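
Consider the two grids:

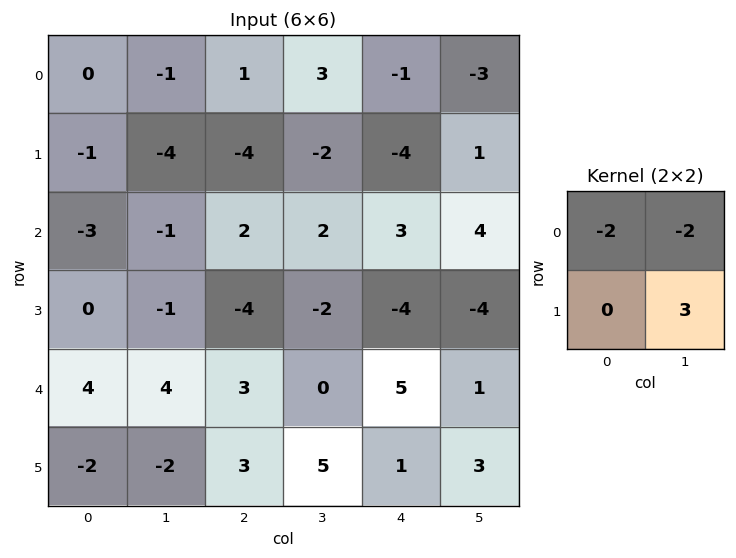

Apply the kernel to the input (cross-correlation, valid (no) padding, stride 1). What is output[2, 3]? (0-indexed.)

-22

The receptive field on the input at this output position is [2 3 / -2 -4]. Elementwise product with the kernel and sum: 2·-2 + 3·-2 + -4·3.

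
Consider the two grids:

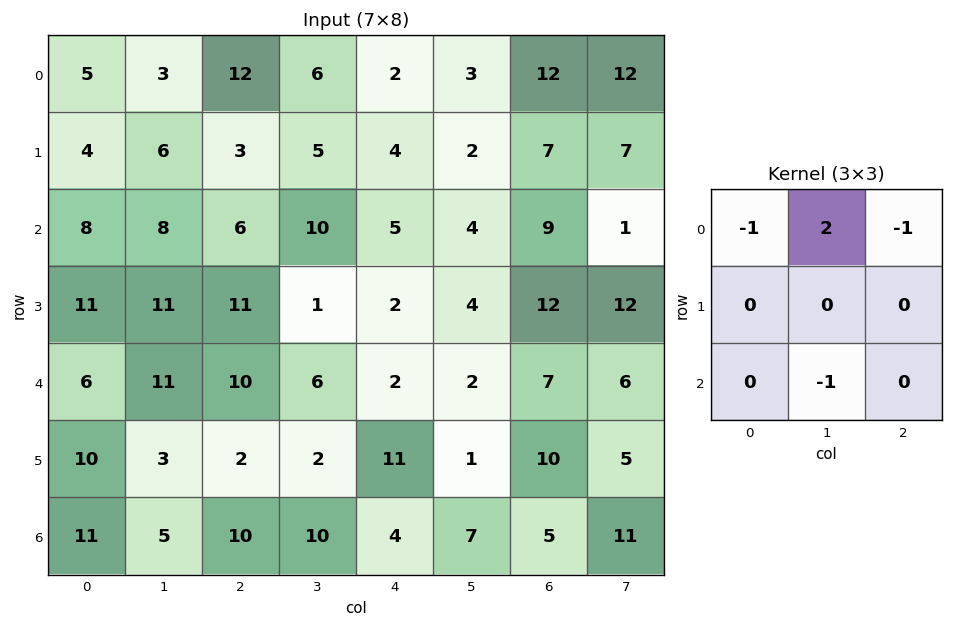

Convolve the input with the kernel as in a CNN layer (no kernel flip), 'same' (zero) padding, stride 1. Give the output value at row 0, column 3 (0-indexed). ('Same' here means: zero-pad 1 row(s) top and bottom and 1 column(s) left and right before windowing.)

-5

The receptive field on the zero-padded input at this output position is [0 0 0 / 12 6 2 / 3 5 4]. Elementwise product with the kernel and sum: 0·-1 + 0·2 + 0·-1 + 5·-1.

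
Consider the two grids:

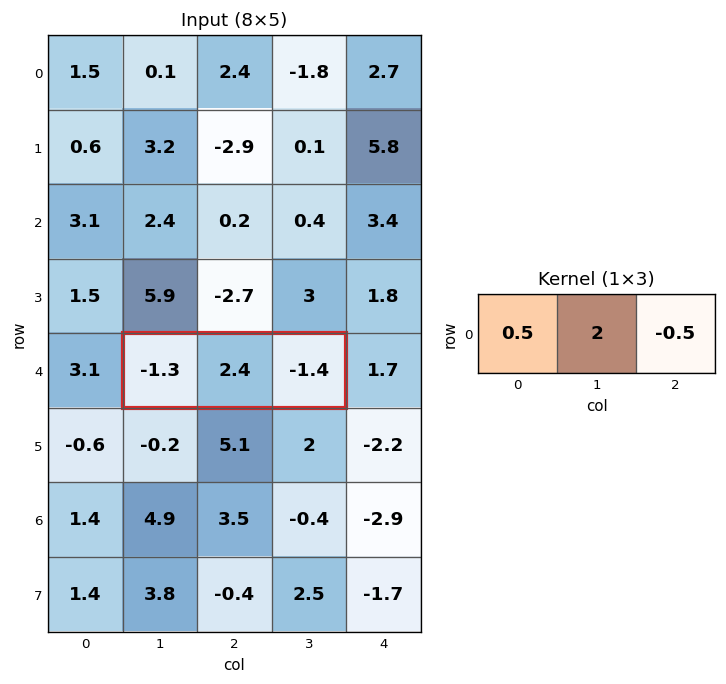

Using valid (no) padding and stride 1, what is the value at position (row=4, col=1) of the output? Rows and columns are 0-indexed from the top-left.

4.85

The receptive field on the input at this output position is [-1.3 2.4 -1.4]. Elementwise product with the kernel and sum: -1.3·0.5 + 2.4·2 + -1.4·-0.5.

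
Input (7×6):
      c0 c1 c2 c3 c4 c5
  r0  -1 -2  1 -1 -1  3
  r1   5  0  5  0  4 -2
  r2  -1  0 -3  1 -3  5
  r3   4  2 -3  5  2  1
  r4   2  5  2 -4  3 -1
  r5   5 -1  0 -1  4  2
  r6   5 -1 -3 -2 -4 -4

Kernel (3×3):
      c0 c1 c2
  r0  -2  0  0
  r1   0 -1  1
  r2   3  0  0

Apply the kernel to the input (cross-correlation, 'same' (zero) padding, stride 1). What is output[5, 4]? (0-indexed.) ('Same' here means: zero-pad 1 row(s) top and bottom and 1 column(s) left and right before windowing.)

0

The receptive field on the zero-padded input at this output position is [-4 3 -1 / -1 4 2 / -2 -4 -4]. Elementwise product with the kernel and sum: -4·-2 + 4·-1 + 2·1 + -2·3.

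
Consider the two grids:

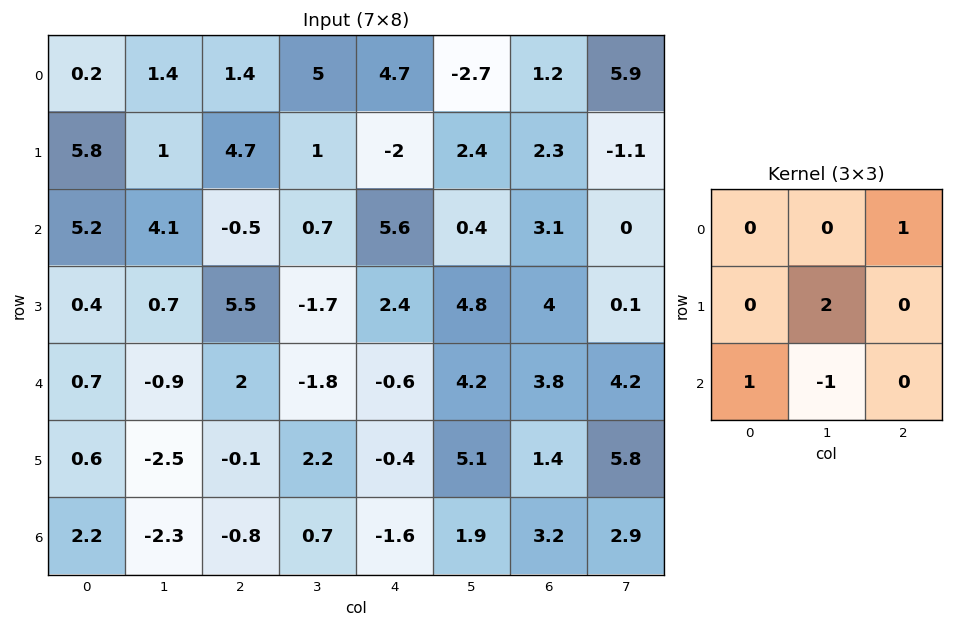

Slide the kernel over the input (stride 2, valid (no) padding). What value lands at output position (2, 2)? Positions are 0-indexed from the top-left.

The receptive field on the input at this output position is [-0.6 4.2 3.8 / -0.4 5.1 1.4 / -1.6 1.9 3.2]. Elementwise product with the kernel and sum: 3.8·1 + 5.1·2 + -1.6·1 + 1.9·-1.

10.5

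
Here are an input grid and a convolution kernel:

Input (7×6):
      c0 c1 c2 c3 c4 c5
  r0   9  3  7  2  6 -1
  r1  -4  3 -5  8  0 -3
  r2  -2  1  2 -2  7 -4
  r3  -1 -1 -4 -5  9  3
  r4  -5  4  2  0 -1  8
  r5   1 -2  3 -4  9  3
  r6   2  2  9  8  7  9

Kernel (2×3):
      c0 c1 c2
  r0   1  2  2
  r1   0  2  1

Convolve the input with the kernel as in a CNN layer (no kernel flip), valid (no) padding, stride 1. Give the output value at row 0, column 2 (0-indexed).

The receptive field on the input at this output position is [7 2 6 / -5 8 0]. Elementwise product with the kernel and sum: 7·1 + 2·2 + 6·2 + 8·2 + 0·1.

39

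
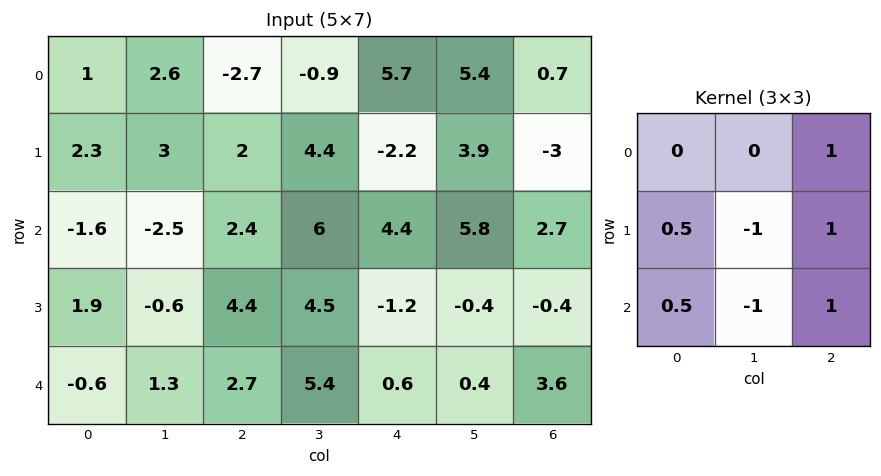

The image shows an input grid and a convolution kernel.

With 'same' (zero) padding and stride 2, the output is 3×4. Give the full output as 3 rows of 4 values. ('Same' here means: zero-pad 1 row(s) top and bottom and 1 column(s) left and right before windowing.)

Output[0,0]: The receptive field on the zero-padded input at this output position is [0 0 0 / 0 1 2.6 / 0 2.3 3]. Elementwise product with the kernel and sum: 0·1 + 0·0.5 + 1·-1 + 2.6·1 + 0·0.5 + 2.3·-1 + 3·1.
Output[0,1]: The receptive field on the zero-padded input at this output position is [0 0 0 / 2.6 -2.7 -0.9 / 3 2 4.4]. Elementwise product with the kernel and sum: 0·1 + 2.6·0.5 + -2.7·-1 + -0.9·1 + 3·0.5 + 2·-1 + 4.4·1.

2.3 7 7.55 6.95
-0.4 6.55 11.35 0.4
1.3 7.85 2.1 -3.4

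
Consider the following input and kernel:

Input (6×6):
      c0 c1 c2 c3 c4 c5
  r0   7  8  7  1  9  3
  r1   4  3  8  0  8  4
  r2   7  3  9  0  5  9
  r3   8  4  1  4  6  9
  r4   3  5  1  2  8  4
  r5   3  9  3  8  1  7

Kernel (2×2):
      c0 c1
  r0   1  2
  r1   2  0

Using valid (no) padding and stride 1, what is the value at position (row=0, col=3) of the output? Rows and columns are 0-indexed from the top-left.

The receptive field on the input at this output position is [1 9 / 0 8]. Elementwise product with the kernel and sum: 1·1 + 9·2 + 0·2.

19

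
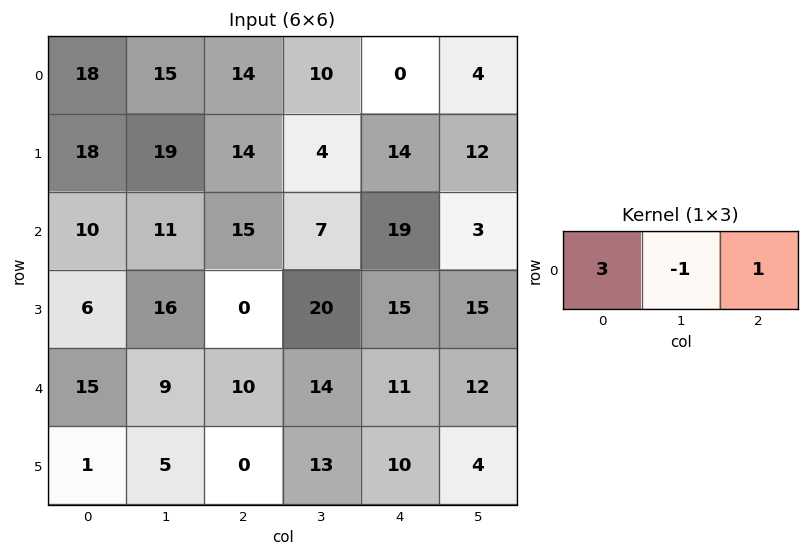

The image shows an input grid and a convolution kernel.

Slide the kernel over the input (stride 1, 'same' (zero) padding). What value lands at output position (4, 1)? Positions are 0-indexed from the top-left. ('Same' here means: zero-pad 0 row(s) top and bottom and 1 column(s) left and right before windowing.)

The receptive field on the zero-padded input at this output position is [15 9 10]. Elementwise product with the kernel and sum: 15·3 + 9·-1 + 10·1.

46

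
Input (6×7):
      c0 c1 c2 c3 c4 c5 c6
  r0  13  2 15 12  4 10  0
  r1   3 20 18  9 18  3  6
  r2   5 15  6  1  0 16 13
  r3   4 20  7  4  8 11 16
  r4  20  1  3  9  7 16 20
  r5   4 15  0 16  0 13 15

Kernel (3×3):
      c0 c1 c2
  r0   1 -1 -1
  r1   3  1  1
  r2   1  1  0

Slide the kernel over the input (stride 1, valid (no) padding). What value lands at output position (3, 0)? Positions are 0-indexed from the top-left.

60

The receptive field on the input at this output position is [4 20 7 / 20 1 3 / 4 15 0]. Elementwise product with the kernel and sum: 4·1 + 20·-1 + 7·-1 + 20·3 + 1·1 + 3·1 + 4·1 + 15·1.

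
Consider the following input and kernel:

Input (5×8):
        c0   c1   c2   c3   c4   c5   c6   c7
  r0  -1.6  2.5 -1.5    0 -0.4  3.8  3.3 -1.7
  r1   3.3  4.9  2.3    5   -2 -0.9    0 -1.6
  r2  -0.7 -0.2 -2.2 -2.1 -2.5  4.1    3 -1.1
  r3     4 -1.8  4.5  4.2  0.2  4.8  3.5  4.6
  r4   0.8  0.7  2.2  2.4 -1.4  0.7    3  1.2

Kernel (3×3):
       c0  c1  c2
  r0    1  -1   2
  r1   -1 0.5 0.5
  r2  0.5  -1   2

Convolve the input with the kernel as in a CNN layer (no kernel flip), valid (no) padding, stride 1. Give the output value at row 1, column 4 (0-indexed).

7.25

The receptive field on the input at this output position is [-2 -0.9 0 / -2.5 4.1 3 / 0.2 4.8 3.5]. Elementwise product with the kernel and sum: -2·1 + -0.9·-1 + 0·2 + -2.5·-1 + 4.1·0.5 + 3·0.5 + 0.2·0.5 + 4.8·-1 + 3.5·2.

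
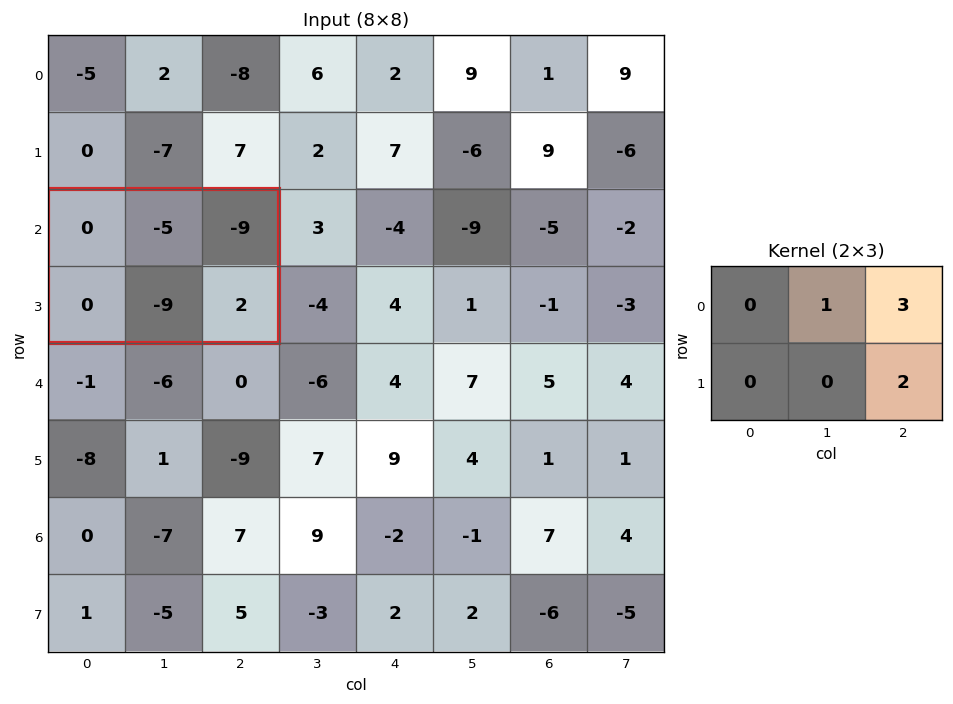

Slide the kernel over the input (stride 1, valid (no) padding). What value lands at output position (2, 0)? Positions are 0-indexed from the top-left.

-28

The receptive field on the input at this output position is [0 -5 -9 / 0 -9 2]. Elementwise product with the kernel and sum: -5·1 + -9·3 + 2·2.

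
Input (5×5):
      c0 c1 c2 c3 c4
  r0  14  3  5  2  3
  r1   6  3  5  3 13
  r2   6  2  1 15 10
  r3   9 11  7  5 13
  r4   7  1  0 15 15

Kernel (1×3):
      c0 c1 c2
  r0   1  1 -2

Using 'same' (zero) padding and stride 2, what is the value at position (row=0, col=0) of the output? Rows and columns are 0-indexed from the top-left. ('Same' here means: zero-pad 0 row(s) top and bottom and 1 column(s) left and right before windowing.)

8

The receptive field on the zero-padded input at this output position is [0 14 3]. Elementwise product with the kernel and sum: 0·1 + 14·1 + 3·-2.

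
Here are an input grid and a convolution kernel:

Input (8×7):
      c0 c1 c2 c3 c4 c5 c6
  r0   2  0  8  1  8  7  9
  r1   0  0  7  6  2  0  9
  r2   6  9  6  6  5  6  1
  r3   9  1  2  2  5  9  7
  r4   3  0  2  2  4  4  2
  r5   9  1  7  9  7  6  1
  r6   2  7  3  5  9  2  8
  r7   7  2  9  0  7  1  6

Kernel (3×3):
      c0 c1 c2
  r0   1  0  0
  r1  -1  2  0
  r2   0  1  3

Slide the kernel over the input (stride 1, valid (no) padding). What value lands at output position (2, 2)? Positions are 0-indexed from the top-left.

22

The receptive field on the input at this output position is [6 6 5 / 2 2 5 / 2 2 4]. Elementwise product with the kernel and sum: 6·1 + 2·-1 + 2·2 + 2·1 + 4·3.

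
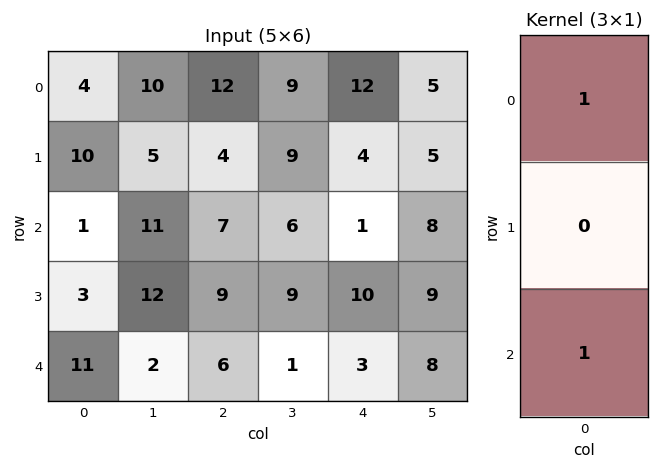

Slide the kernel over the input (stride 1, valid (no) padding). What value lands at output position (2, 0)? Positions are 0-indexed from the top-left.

12

The receptive field on the input at this output position is [1 / 3 / 11]. Elementwise product with the kernel and sum: 1·1 + 11·1.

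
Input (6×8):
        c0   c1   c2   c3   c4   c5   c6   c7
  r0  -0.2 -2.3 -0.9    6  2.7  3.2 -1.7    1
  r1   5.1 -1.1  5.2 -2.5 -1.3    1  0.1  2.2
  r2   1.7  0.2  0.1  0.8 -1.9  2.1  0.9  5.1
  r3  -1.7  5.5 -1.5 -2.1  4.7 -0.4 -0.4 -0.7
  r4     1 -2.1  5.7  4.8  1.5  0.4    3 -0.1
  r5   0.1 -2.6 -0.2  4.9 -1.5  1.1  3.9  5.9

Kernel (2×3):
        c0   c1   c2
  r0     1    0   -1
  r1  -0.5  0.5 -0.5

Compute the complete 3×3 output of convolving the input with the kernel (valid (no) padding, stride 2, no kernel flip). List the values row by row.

Output[0,0]: The receptive field on the input at this output position is [-0.2 -2.3 -0.9 / 5.1 -1.1 5.2]. Elementwise product with the kernel and sum: -0.2·1 + -0.9·-1 + 5.1·-0.5 + -1.1·0.5 + 5.2·-0.5.

-5 -6.8 5.5
5.95 -0.65 -5.15
-5.95 7.5 -2.15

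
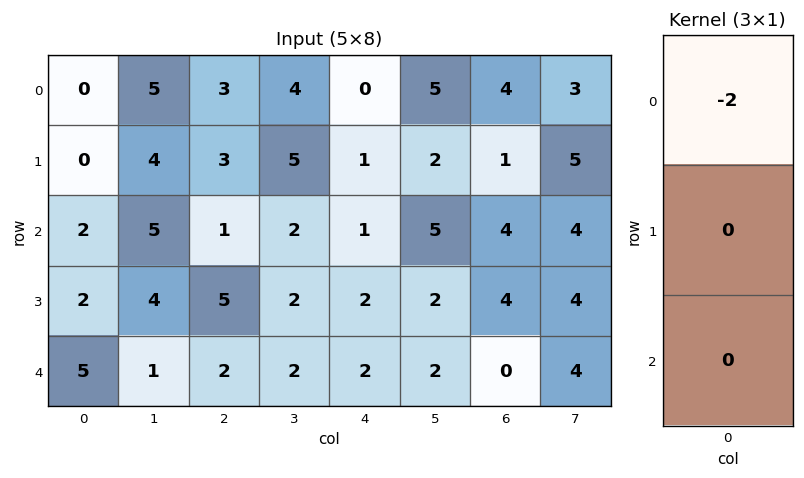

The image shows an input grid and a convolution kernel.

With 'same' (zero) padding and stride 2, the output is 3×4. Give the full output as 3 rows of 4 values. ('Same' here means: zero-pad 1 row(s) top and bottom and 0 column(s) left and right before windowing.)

Output[0,0]: The receptive field on the zero-padded input at this output position is [0 / 0 / 0]. Elementwise product with the kernel and sum: 0·-2.
Output[0,1]: The receptive field on the zero-padded input at this output position is [0 / 3 / 3]. Elementwise product with the kernel and sum: 0·-2.

0 0 0 0
0 -6 -2 -2
-4 -10 -4 -8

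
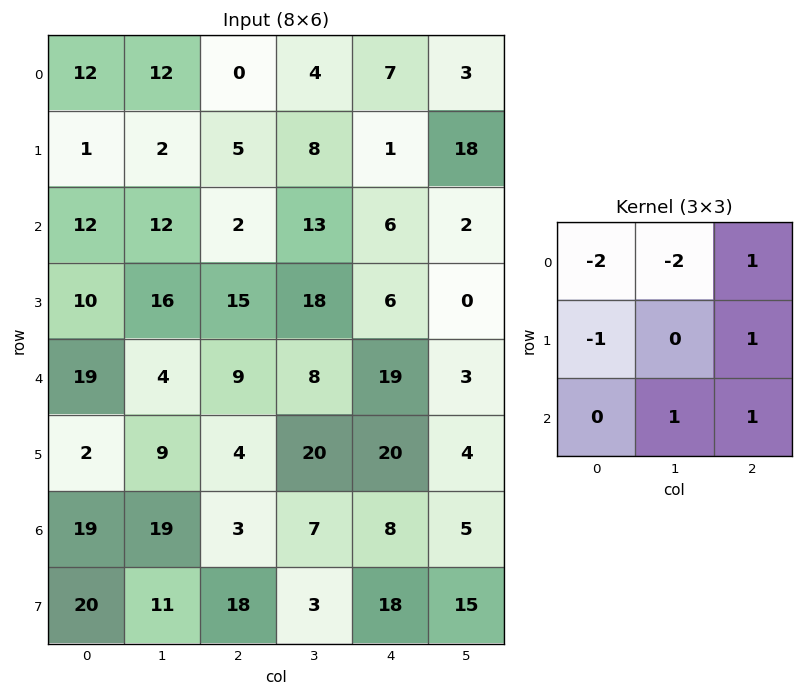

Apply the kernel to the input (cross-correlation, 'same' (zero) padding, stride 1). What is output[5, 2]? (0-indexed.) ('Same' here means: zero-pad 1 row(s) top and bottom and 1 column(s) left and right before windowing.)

3

The receptive field on the zero-padded input at this output position is [4 9 8 / 9 4 20 / 19 3 7]. Elementwise product with the kernel and sum: 4·-2 + 9·-2 + 8·1 + 9·-1 + 20·1 + 3·1 + 7·1.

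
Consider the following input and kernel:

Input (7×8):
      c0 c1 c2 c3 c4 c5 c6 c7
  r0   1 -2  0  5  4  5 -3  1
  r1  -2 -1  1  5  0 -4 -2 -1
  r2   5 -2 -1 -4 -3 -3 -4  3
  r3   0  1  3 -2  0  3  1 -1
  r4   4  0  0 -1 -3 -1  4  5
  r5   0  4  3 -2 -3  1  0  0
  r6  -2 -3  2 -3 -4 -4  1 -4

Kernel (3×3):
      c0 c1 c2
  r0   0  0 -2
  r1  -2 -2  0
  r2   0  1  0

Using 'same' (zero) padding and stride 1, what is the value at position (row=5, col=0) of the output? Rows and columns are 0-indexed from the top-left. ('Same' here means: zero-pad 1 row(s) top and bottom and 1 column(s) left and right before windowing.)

The receptive field on the zero-padded input at this output position is [0 4 0 / 0 0 4 / 0 -2 -3]. Elementwise product with the kernel and sum: 0·-2 + 0·-2 + 0·-2 + -2·1.

-2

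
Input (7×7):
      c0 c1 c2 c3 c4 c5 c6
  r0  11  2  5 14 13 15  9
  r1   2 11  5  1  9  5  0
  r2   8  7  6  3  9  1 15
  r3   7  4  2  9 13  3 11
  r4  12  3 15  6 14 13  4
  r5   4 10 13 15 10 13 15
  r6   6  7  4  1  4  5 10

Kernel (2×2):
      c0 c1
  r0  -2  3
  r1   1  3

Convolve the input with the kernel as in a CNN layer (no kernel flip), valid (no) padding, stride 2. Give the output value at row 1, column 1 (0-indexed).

26

The receptive field on the input at this output position is [6 3 / 2 9]. Elementwise product with the kernel and sum: 6·-2 + 3·3 + 2·1 + 9·3.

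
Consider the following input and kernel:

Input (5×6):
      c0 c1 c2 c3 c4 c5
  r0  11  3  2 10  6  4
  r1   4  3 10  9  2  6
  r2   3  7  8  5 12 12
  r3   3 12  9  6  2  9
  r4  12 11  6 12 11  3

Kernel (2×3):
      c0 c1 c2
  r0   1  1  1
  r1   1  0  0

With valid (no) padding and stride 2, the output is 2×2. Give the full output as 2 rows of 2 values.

20 28
21 34

Output[0,0]: The receptive field on the input at this output position is [11 3 2 / 4 3 10]. Elementwise product with the kernel and sum: 11·1 + 3·1 + 2·1 + 4·1.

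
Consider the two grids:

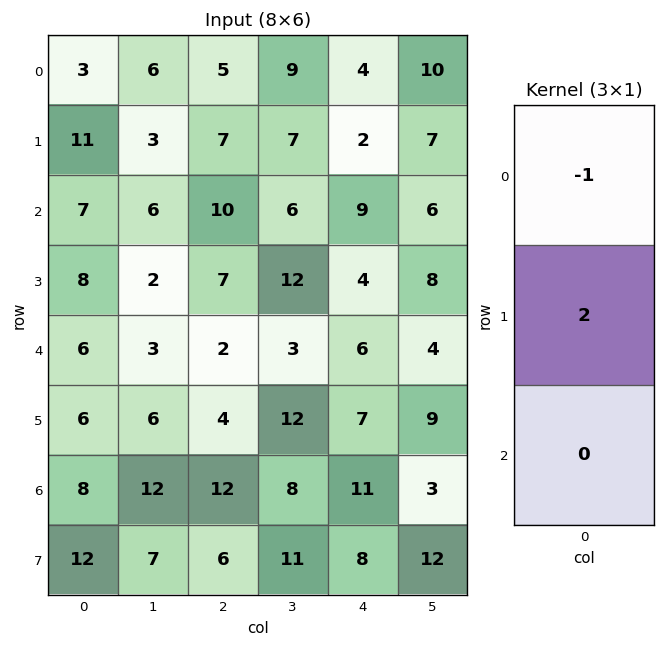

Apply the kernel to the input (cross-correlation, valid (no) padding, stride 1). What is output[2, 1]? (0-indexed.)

The receptive field on the input at this output position is [6 / 2 / 3]. Elementwise product with the kernel and sum: 6·-1 + 2·2.

-2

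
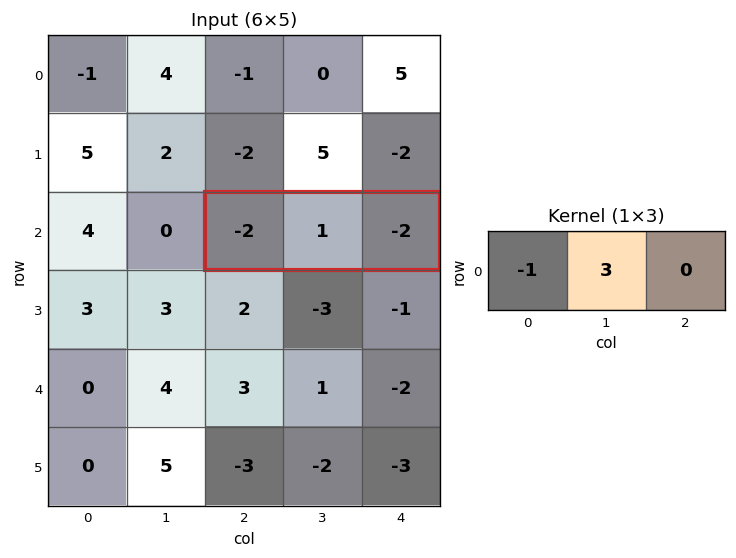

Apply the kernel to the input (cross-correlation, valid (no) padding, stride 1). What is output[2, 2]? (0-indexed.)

5

The receptive field on the input at this output position is [-2 1 -2]. Elementwise product with the kernel and sum: -2·-1 + 1·3.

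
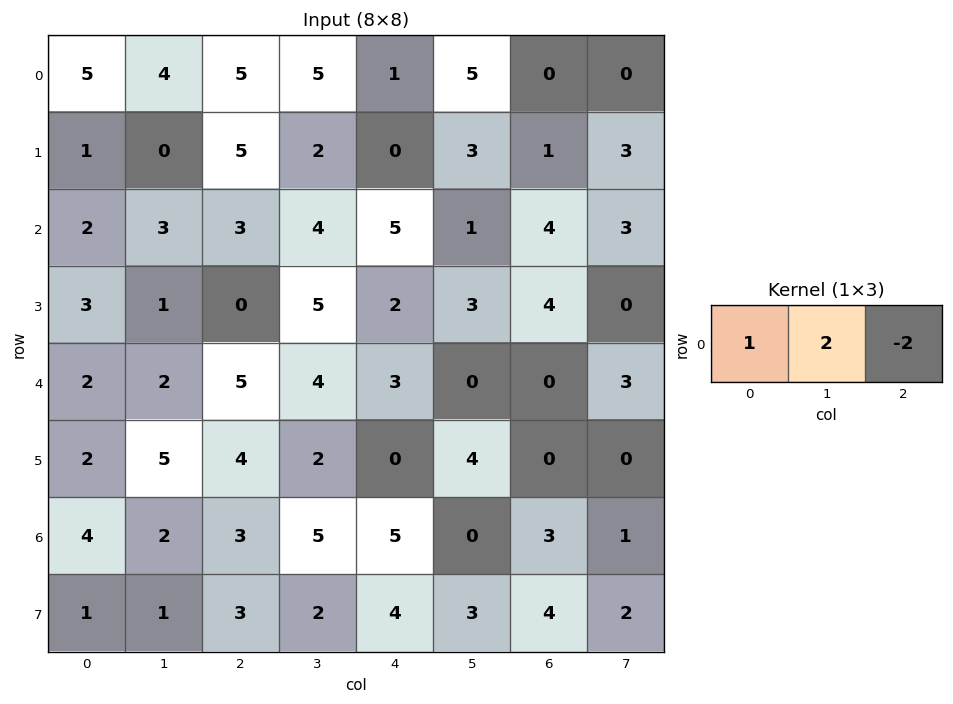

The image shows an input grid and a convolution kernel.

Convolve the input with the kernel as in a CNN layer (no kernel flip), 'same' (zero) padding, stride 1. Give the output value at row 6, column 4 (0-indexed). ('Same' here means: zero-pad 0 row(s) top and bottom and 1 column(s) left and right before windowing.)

15

The receptive field on the zero-padded input at this output position is [5 5 0]. Elementwise product with the kernel and sum: 5·1 + 5·2 + 0·-2.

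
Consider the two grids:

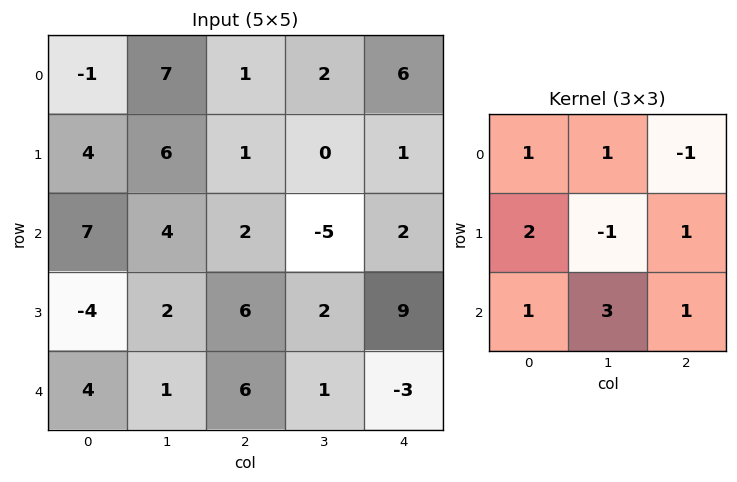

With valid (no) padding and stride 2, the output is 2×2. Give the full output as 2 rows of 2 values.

Output[0,0]: The receptive field on the input at this output position is [-1 7 1 / 4 6 1 / 7 4 2]. Elementwise product with the kernel and sum: -1·1 + 7·1 + 1·-1 + 4·2 + 6·-1 + 1·1 + 7·1 + 4·3 + 2·1.
Output[0,1]: The receptive field on the input at this output position is [1 2 6 / 1 0 1 / 2 -5 2]. Elementwise product with the kernel and sum: 1·1 + 2·1 + 6·-1 + 1·2 + 0·-1 + 1·1 + 2·1 + -5·3 + 2·1.

29 -11
18 20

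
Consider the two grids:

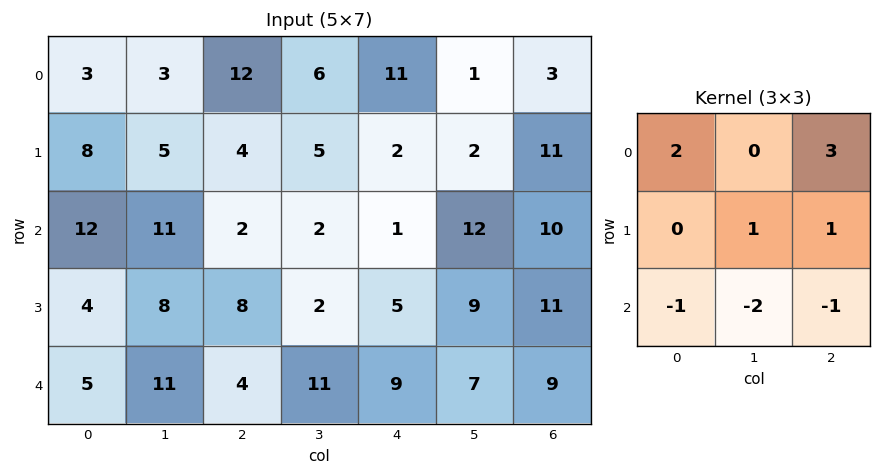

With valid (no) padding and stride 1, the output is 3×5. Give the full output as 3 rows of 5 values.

Output[0,0]: The receptive field on the input at this output position is [3 3 12 / 8 5 4 / 12 11 2]. Elementwise product with the kernel and sum: 3·2 + 12·3 + 5·1 + 4·1 + 12·-1 + 11·-2 + 2·-1.

15 16 57 3 9
13 3 0 8 25
15 8 -21 18 20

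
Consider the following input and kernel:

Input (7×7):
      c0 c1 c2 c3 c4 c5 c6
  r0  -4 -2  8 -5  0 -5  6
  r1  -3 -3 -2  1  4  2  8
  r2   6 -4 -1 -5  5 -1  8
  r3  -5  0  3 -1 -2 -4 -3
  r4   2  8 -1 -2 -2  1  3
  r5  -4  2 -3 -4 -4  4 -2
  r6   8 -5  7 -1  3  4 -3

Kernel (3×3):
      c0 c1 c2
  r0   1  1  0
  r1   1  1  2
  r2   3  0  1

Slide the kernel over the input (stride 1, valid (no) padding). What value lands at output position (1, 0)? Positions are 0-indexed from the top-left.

-18

The receptive field on the input at this output position is [-3 -3 -2 / 6 -4 -1 / -5 0 3]. Elementwise product with the kernel and sum: -3·1 + -3·1 + 6·1 + -4·1 + -1·2 + -5·3 + 3·1.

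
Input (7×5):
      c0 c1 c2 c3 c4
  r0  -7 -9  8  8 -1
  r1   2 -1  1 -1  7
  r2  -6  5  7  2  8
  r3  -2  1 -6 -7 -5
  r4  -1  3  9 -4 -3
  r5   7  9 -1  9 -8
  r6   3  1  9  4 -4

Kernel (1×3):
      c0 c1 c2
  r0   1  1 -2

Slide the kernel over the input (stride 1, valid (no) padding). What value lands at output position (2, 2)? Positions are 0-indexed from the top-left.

-7

The receptive field on the input at this output position is [7 2 8]. Elementwise product with the kernel and sum: 7·1 + 2·1 + 8·-2.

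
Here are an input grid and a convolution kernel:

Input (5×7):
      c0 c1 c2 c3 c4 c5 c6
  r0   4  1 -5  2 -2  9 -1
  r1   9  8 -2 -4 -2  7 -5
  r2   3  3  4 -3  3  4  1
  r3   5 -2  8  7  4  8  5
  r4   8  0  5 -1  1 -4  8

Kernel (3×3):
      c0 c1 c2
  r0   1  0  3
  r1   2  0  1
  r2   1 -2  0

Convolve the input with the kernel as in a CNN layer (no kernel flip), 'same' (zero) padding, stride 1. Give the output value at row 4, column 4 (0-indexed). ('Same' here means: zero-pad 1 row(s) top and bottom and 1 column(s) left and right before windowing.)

The receptive field on the zero-padded input at this output position is [7 4 8 / -1 1 -4 / 0 0 0]. Elementwise product with the kernel and sum: 7·1 + 8·3 + -1·2 + -4·1 + 0·1 + 0·-2.

25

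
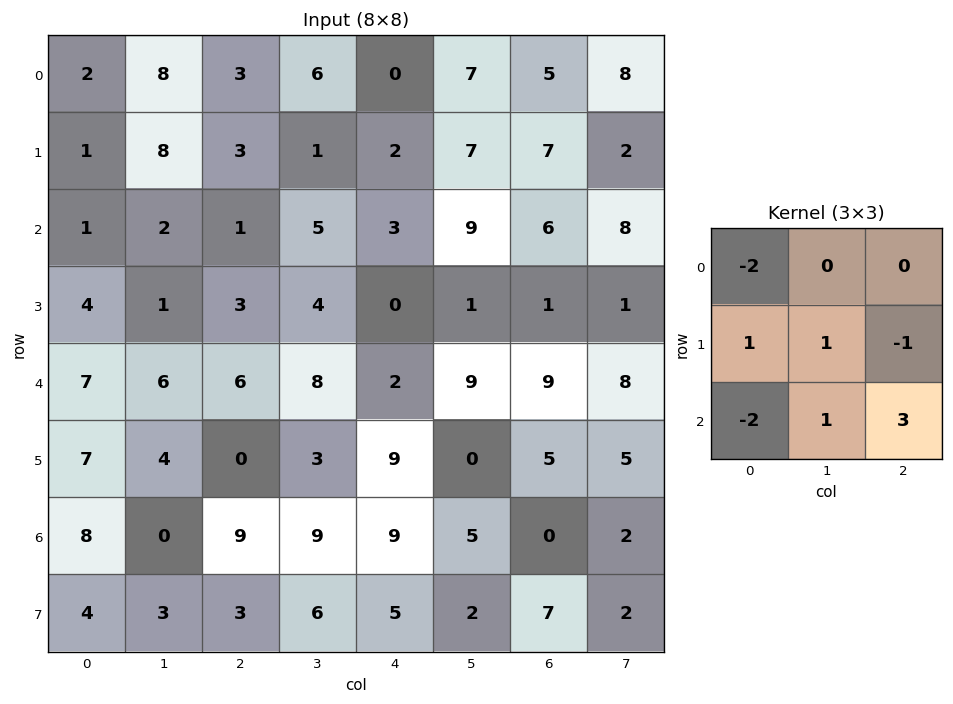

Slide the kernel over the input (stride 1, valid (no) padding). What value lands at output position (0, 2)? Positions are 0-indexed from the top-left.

8

The receptive field on the input at this output position is [3 6 0 / 3 1 2 / 1 5 3]. Elementwise product with the kernel and sum: 3·-2 + 3·1 + 1·1 + 2·-1 + 1·-2 + 5·1 + 3·3.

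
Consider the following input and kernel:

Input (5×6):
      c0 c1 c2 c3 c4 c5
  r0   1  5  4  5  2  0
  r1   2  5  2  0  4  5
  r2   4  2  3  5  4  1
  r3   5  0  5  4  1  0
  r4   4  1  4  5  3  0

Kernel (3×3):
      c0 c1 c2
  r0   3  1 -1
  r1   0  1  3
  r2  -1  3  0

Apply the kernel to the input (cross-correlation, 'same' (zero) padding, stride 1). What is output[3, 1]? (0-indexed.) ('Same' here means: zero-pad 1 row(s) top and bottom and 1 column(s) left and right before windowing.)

The receptive field on the zero-padded input at this output position is [4 2 3 / 5 0 5 / 4 1 4]. Elementwise product with the kernel and sum: 4·3 + 2·1 + 3·-1 + 0·1 + 5·3 + 4·-1 + 1·3.

25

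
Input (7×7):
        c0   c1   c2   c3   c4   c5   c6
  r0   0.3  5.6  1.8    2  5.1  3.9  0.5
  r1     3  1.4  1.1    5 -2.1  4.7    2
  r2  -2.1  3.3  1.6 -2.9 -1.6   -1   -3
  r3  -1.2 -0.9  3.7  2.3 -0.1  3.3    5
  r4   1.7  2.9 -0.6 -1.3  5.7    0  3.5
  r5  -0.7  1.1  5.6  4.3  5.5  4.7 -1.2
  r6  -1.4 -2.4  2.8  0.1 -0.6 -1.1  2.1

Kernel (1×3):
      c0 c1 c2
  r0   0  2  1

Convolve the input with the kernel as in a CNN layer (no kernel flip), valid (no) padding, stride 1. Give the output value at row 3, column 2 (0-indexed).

4.5

The receptive field on the input at this output position is [3.7 2.3 -0.1]. Elementwise product with the kernel and sum: 2.3·2 + -0.1·1.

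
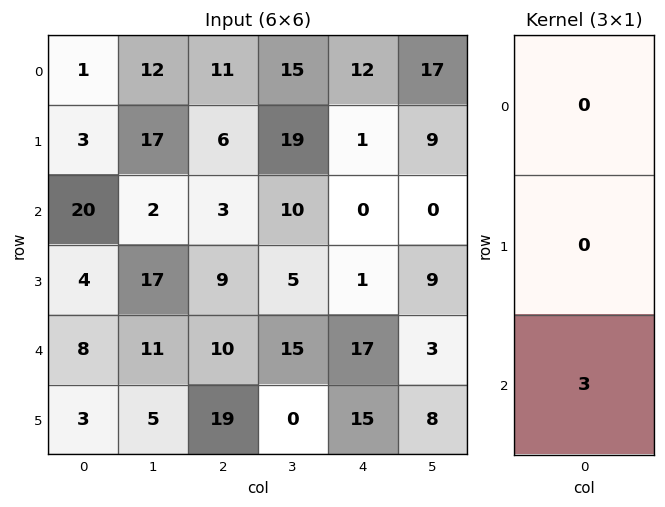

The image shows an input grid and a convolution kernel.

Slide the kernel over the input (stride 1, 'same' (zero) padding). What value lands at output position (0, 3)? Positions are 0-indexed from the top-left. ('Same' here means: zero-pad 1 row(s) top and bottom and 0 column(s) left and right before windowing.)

57

The receptive field on the zero-padded input at this output position is [0 / 15 / 19]. Elementwise product with the kernel and sum: 19·3.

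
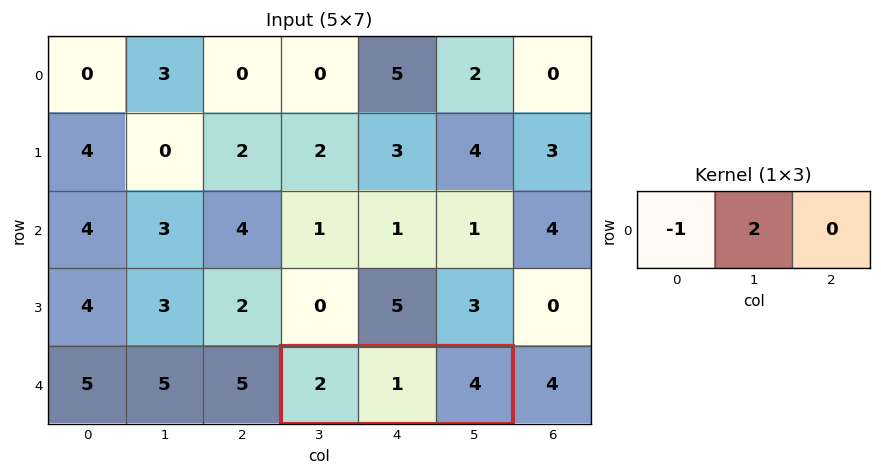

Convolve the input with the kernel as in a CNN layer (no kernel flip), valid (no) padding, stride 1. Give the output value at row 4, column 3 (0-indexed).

0

The receptive field on the input at this output position is [2 1 4]. Elementwise product with the kernel and sum: 2·-1 + 1·2.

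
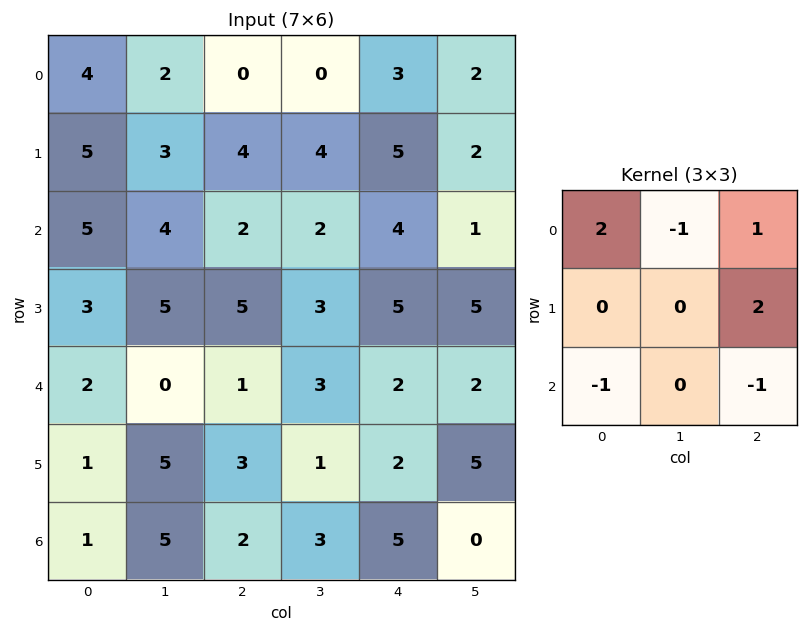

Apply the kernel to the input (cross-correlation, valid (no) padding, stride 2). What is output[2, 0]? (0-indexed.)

8

The receptive field on the input at this output position is [2 0 1 / 1 5 3 / 1 5 2]. Elementwise product with the kernel and sum: 2·2 + 0·-1 + 1·1 + 3·2 + 1·-1 + 2·-1.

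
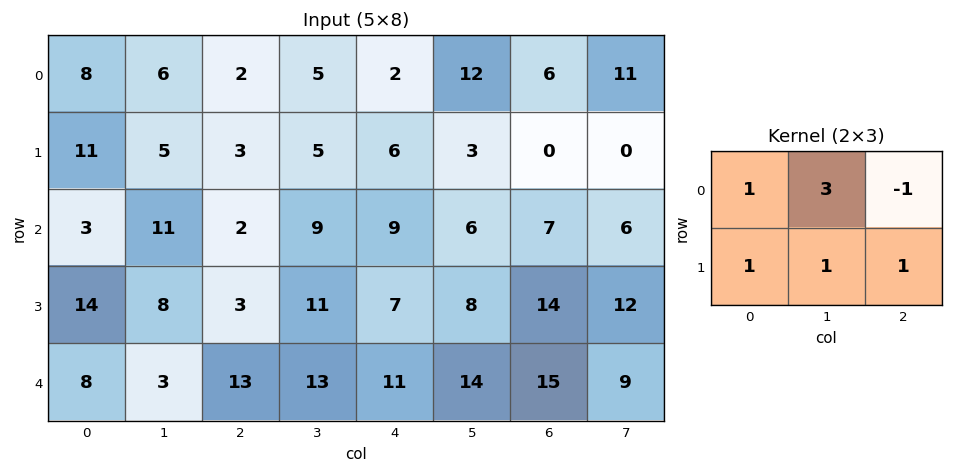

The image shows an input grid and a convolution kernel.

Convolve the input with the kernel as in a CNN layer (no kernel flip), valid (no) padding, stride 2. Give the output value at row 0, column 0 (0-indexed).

The receptive field on the input at this output position is [8 6 2 / 11 5 3]. Elementwise product with the kernel and sum: 8·1 + 6·3 + 2·-1 + 11·1 + 5·1 + 3·1.

43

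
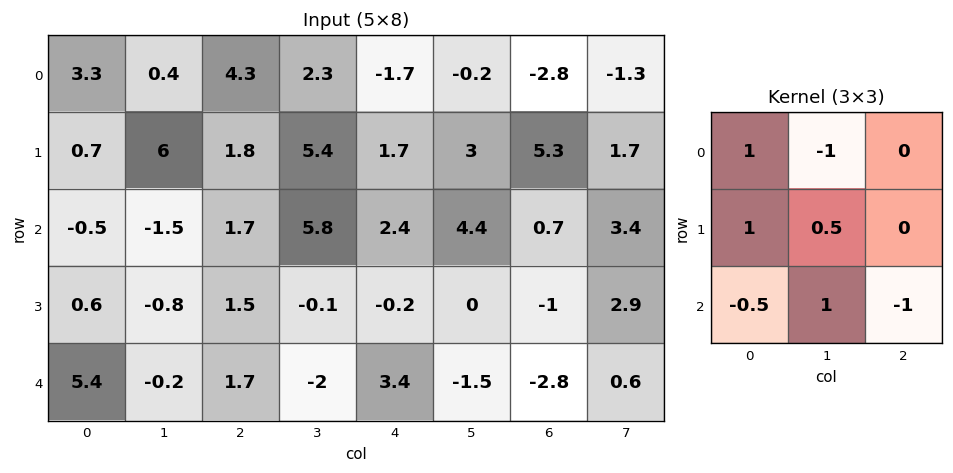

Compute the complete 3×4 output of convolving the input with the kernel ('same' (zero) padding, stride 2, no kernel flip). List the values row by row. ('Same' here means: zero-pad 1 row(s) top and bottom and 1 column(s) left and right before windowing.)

-3.65 -4.05 -2.55 0.5
0.45 5.55 10.55 -1.45
2.1 -1.65 -0.2 -1.9

Output[0,0]: The receptive field on the zero-padded input at this output position is [0 0 0 / 0 3.3 0.4 / 0 0.7 6]. Elementwise product with the kernel and sum: 0·1 + 0·-1 + 0·1 + 3.3·0.5 + 0·-0.5 + 0.7·1 + 6·-1.
Output[0,1]: The receptive field on the zero-padded input at this output position is [0 0 0 / 0.4 4.3 2.3 / 6 1.8 5.4]. Elementwise product with the kernel and sum: 0·1 + 0·-1 + 0.4·1 + 4.3·0.5 + 6·-0.5 + 1.8·1 + 5.4·-1.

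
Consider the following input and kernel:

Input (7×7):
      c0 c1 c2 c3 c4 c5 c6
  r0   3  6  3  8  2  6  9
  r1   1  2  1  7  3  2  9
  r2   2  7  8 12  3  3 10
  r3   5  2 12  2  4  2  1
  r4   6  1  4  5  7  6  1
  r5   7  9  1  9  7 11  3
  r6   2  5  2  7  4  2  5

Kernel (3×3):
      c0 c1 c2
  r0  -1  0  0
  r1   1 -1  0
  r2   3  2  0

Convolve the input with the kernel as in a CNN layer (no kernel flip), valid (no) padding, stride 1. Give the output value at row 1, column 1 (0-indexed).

The receptive field on the input at this output position is [2 1 7 / 7 8 12 / 2 12 2]. Elementwise product with the kernel and sum: 2·-1 + 7·1 + 8·-1 + 2·3 + 12·2.

27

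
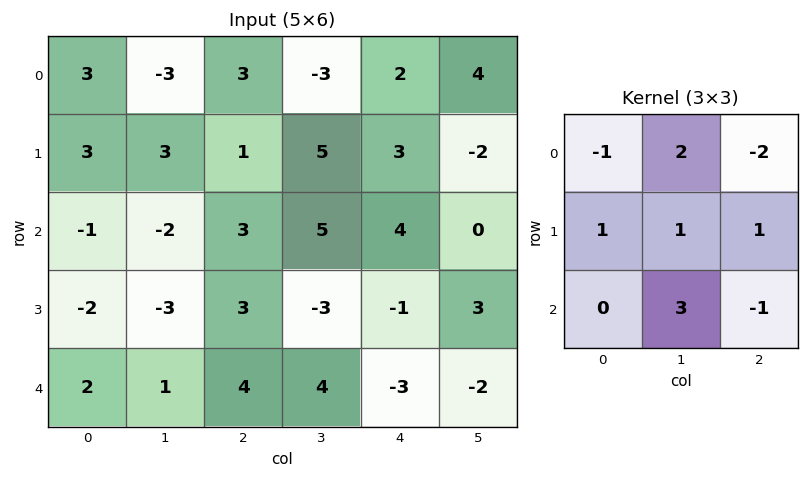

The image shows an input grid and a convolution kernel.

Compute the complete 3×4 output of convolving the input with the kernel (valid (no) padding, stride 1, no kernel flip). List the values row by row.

-17 28 7 17
-11 7 7 8
-12 3 13 -5

Output[0,0]: The receptive field on the input at this output position is [3 -3 3 / 3 3 1 / -1 -2 3]. Elementwise product with the kernel and sum: 3·-1 + -3·2 + 3·-2 + 3·1 + 3·1 + 1·1 + -2·3 + 3·-1.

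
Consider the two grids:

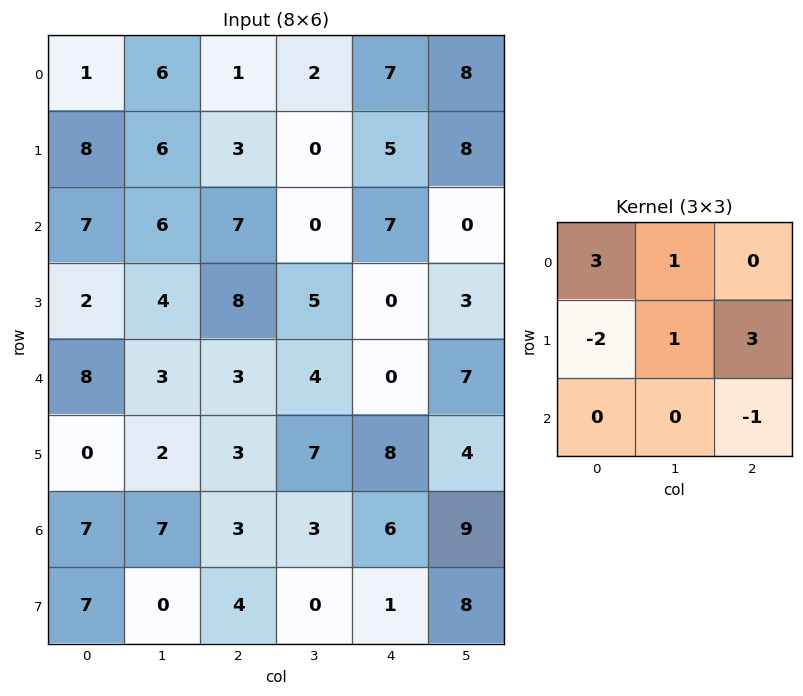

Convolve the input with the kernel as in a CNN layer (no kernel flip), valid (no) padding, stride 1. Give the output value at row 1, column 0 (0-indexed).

35

The receptive field on the input at this output position is [8 6 3 / 7 6 7 / 2 4 8]. Elementwise product with the kernel and sum: 8·3 + 6·1 + 7·-2 + 6·1 + 7·3 + 8·-1.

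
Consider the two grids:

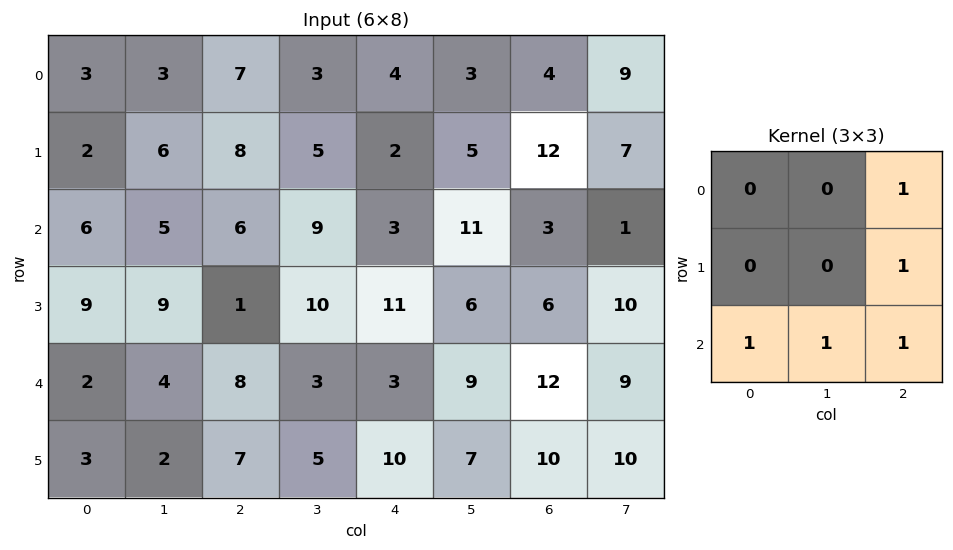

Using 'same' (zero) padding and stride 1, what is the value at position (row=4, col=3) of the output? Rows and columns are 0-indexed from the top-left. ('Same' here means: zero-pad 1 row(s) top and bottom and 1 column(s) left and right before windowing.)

The receptive field on the zero-padded input at this output position is [1 10 11 / 8 3 3 / 7 5 10]. Elementwise product with the kernel and sum: 11·1 + 3·1 + 7·1 + 5·1 + 10·1.

36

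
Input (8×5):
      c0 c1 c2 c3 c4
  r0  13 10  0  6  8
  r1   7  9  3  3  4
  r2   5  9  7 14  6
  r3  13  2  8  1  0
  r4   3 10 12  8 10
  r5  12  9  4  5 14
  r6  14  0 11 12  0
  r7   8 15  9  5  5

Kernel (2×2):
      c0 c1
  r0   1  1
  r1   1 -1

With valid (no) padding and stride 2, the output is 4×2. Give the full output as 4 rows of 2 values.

Output[0,0]: The receptive field on the input at this output position is [13 10 / 7 9]. Elementwise product with the kernel and sum: 13·1 + 10·1 + 7·1 + 9·-1.
Output[0,1]: The receptive field on the input at this output position is [0 6 / 3 3]. Elementwise product with the kernel and sum: 0·1 + 6·1 + 3·1 + 3·-1.

21 6
25 28
16 19
7 27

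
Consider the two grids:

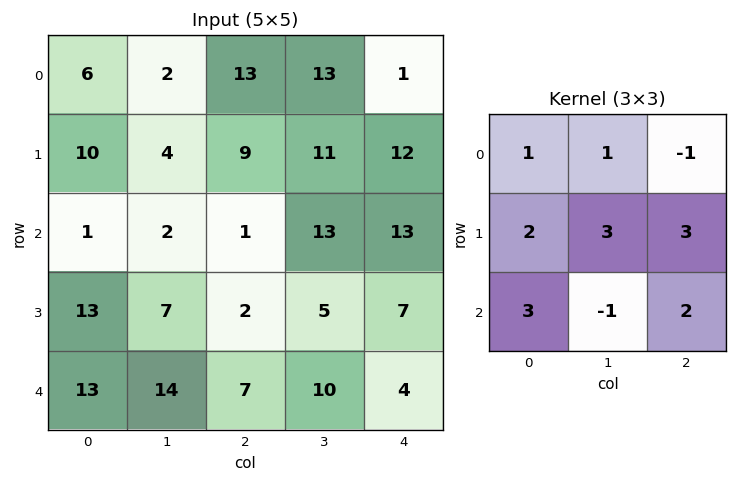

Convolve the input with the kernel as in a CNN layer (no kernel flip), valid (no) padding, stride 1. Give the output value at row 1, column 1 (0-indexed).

The receptive field on the input at this output position is [4 9 11 / 2 1 13 / 7 2 5]. Elementwise product with the kernel and sum: 4·1 + 9·1 + 11·-1 + 2·2 + 1·3 + 13·3 + 7·3 + 2·-1 + 5·2.

77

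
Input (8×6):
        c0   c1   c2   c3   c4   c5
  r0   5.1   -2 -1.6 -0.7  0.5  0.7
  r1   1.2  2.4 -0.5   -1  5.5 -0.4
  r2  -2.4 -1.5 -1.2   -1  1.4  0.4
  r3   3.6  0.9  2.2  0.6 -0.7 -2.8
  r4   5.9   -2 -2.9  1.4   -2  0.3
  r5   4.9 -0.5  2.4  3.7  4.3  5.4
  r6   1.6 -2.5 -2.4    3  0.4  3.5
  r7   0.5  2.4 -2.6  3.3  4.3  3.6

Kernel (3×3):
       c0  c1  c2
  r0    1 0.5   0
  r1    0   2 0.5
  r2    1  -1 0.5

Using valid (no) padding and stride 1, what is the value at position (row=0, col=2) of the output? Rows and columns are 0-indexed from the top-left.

The receptive field on the input at this output position is [-1.6 -0.7 0.5 / -0.5 -1 5.5 / -1.2 -1 1.4]. Elementwise product with the kernel and sum: -1.6·1 + -0.7·0.5 + -1·2 + 5.5·0.5 + -1.2·1 + -1·-1 + 1.4·0.5.

-0.7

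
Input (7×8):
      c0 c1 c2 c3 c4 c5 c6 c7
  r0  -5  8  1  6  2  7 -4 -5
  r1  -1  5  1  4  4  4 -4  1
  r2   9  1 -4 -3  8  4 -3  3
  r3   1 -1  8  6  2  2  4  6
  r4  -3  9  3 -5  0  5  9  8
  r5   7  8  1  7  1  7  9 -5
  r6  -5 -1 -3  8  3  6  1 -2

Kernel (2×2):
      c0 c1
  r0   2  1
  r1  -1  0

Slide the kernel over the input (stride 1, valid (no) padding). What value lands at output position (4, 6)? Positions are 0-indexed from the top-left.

The receptive field on the input at this output position is [9 8 / 9 -5]. Elementwise product with the kernel and sum: 9·2 + 8·1 + 9·-1.

17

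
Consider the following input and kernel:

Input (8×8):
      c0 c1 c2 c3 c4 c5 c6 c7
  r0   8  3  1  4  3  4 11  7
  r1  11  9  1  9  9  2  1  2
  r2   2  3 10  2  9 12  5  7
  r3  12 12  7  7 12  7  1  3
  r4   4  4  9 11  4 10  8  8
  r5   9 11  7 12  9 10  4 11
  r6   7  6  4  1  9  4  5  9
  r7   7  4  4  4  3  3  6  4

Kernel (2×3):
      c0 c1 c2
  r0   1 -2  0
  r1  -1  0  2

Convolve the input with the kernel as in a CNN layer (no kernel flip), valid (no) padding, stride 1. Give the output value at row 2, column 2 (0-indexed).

The receptive field on the input at this output position is [10 2 9 / 7 7 12]. Elementwise product with the kernel and sum: 10·1 + 2·-2 + 7·-1 + 12·2.

23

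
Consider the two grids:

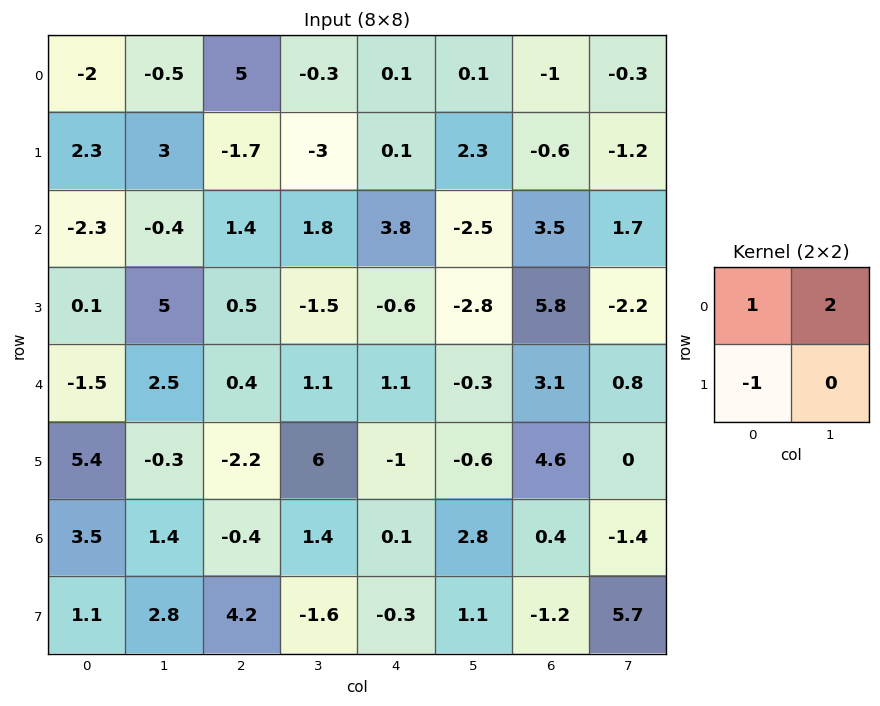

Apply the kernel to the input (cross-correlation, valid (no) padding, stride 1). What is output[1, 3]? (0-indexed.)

The receptive field on the input at this output position is [-3 0.1 / 1.8 3.8]. Elementwise product with the kernel and sum: -3·1 + 0.1·2 + 1.8·-1.

-4.6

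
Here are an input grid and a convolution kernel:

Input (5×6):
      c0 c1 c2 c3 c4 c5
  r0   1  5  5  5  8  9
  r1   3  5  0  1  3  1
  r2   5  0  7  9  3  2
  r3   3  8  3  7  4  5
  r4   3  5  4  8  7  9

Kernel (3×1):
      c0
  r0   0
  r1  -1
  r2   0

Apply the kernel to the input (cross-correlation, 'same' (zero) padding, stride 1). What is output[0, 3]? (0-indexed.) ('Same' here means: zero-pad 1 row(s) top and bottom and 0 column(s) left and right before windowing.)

The receptive field on the zero-padded input at this output position is [0 / 5 / 1]. Elementwise product with the kernel and sum: 5·-1.

-5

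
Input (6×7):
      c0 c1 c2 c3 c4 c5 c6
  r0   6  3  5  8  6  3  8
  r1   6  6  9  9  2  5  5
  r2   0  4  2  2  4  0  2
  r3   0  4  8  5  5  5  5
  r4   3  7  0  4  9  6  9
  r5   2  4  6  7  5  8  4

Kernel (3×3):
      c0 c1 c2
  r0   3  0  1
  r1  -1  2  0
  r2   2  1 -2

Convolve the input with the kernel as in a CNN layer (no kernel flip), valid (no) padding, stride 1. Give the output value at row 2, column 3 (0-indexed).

16

The receptive field on the input at this output position is [2 4 0 / 5 5 5 / 4 9 6]. Elementwise product with the kernel and sum: 2·3 + 0·1 + 5·-1 + 5·2 + 4·2 + 9·1 + 6·-2.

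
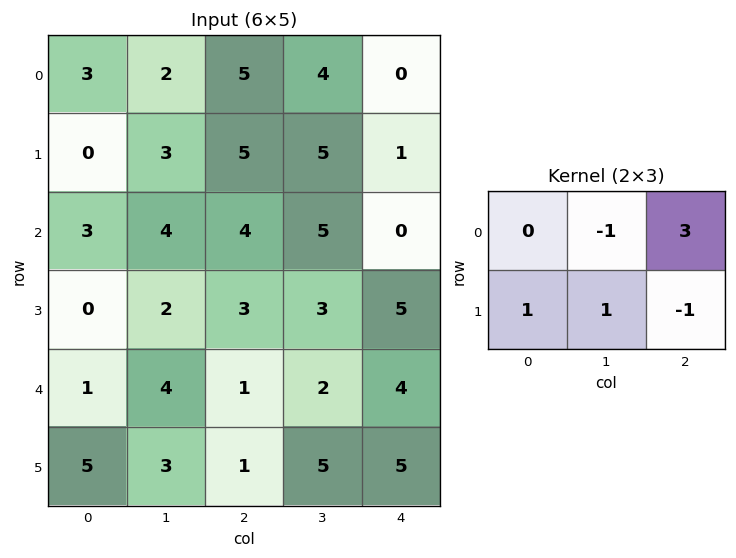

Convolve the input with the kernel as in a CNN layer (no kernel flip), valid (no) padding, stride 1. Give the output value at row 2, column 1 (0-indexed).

13

The receptive field on the input at this output position is [4 4 5 / 2 3 3]. Elementwise product with the kernel and sum: 4·-1 + 5·3 + 2·1 + 3·1 + 3·-1.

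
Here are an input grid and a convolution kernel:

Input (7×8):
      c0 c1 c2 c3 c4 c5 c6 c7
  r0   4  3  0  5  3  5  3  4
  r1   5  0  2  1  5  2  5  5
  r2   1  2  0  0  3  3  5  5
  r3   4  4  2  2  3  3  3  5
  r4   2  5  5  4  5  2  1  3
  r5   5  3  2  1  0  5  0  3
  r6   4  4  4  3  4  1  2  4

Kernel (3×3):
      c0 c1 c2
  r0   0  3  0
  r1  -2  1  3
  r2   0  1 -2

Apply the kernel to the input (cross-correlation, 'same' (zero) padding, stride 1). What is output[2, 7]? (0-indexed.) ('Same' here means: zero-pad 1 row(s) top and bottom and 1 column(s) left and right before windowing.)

15

The receptive field on the zero-padded input at this output position is [5 5 0 / 5 5 0 / 3 5 0]. Elementwise product with the kernel and sum: 5·3 + 5·-2 + 5·1 + 0·3 + 5·1 + 0·-2.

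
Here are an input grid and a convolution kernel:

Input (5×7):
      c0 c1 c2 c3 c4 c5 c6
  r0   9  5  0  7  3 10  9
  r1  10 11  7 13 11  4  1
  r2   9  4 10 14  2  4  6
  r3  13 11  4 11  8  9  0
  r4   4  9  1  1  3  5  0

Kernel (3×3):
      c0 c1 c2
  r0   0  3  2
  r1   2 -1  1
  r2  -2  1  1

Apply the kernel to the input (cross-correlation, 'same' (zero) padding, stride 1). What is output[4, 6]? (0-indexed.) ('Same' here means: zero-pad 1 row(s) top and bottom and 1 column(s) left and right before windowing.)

10

The receptive field on the zero-padded input at this output position is [9 0 0 / 5 0 0 / 0 0 0]. Elementwise product with the kernel and sum: 0·3 + 0·2 + 5·2 + 0·-1 + 0·1 + 0·-2 + 0·1 + 0·1.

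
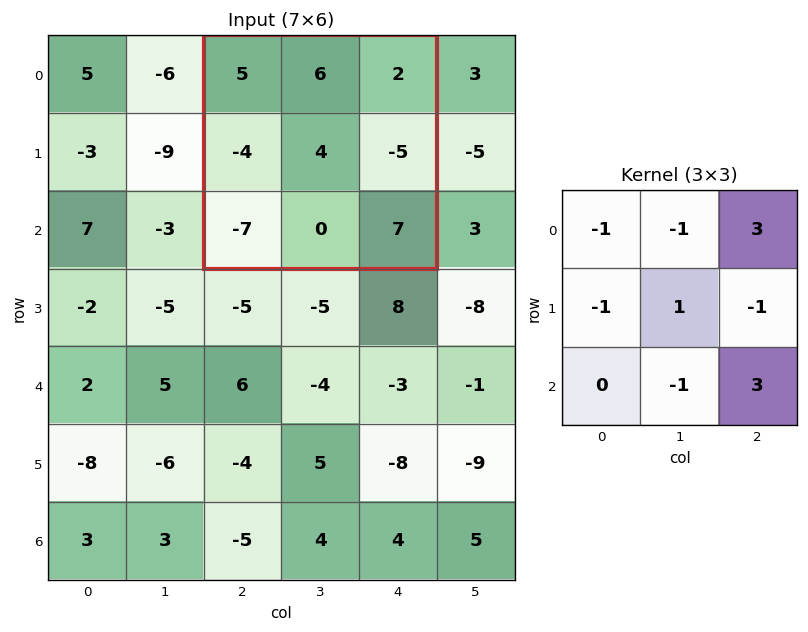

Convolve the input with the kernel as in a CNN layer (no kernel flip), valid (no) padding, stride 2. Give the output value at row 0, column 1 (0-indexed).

29

The receptive field on the input at this output position is [5 6 2 / -4 4 -5 / -7 0 7]. Elementwise product with the kernel and sum: 5·-1 + 6·-1 + 2·3 + -4·-1 + 4·1 + -5·-1 + 0·-1 + 7·3.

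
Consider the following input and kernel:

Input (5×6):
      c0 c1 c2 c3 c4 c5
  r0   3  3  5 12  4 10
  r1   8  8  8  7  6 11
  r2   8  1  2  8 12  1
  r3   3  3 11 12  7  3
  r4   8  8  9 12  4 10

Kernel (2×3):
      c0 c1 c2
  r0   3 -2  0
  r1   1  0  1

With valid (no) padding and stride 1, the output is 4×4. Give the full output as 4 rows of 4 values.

Output[0,0]: The receptive field on the input at this output position is [3 3 5 / 8 8 8]. Elementwise product with the kernel and sum: 3·3 + 3·-2 + 8·1 + 8·1.

19 14 5 46
18 17 24 18
36 14 8 15
20 7 22 44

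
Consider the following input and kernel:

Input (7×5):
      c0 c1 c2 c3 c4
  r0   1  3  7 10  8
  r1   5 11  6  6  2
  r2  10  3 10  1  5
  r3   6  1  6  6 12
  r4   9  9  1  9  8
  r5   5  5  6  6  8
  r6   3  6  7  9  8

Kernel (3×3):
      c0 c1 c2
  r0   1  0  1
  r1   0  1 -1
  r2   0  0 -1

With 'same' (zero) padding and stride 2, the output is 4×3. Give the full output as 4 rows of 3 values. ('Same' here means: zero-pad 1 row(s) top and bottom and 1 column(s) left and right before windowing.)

Output[0,0]: The receptive field on the zero-padded input at this output position is [0 0 0 / 0 1 3 / 0 5 11]. Elementwise product with the kernel and sum: 0·1 + 0·1 + 1·1 + 3·-1 + 11·-1.

-13 -9 8
17 20 11
-4 -7 14
2 9 14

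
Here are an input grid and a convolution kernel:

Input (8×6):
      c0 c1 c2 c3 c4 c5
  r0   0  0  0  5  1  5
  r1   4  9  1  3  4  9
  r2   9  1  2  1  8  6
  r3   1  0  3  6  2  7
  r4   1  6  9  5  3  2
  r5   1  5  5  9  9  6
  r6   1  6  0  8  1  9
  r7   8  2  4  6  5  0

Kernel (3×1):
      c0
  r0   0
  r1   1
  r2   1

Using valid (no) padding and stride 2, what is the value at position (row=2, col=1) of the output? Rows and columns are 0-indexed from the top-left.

5

The receptive field on the input at this output position is [9 / 5 / 0]. Elementwise product with the kernel and sum: 5·1 + 0·1.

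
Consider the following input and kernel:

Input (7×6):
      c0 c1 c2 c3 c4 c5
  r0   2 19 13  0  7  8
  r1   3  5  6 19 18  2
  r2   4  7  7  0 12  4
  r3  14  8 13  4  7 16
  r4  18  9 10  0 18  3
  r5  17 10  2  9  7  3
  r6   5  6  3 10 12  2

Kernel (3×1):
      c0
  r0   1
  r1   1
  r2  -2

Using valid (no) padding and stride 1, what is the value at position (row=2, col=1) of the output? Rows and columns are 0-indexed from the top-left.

The receptive field on the input at this output position is [7 / 8 / 9]. Elementwise product with the kernel and sum: 7·1 + 8·1 + 9·-2.

-3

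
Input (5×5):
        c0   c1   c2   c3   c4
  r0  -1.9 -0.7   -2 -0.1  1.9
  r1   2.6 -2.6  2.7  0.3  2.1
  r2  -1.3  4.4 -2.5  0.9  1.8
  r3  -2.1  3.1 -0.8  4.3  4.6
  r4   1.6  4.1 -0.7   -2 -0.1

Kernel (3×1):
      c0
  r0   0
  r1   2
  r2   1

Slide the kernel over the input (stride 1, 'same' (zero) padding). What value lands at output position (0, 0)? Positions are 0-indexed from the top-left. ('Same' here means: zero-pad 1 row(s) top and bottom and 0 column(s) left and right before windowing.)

-1.2

The receptive field on the zero-padded input at this output position is [0 / -1.9 / 2.6]. Elementwise product with the kernel and sum: -1.9·2 + 2.6·1.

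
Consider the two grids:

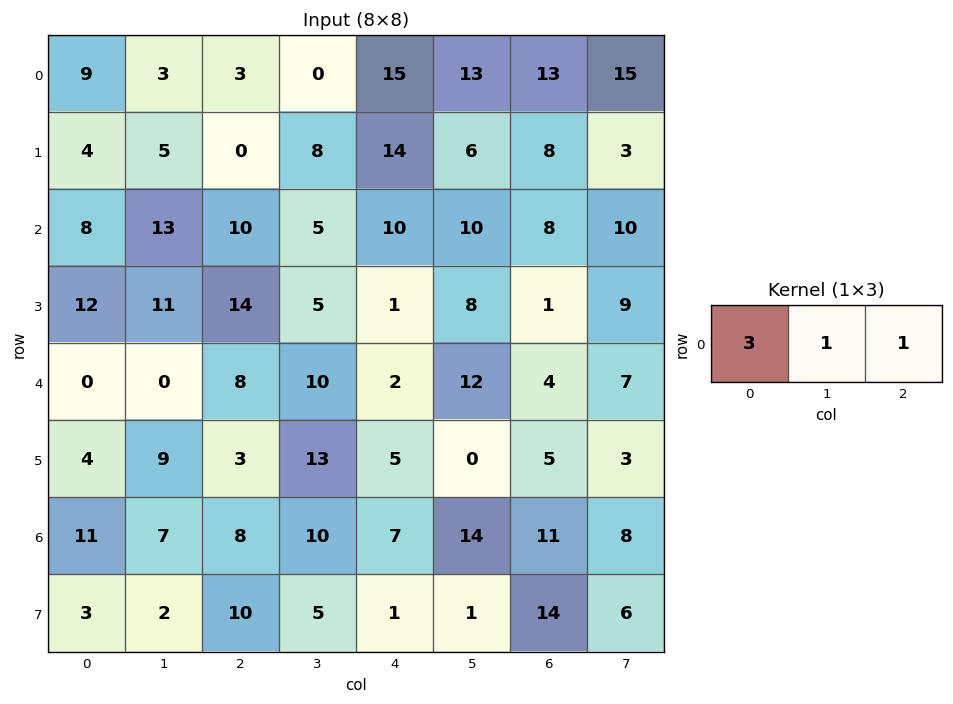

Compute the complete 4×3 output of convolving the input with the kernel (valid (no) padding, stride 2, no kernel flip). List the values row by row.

33 24 71
47 45 48
8 36 22
48 41 46

Output[0,0]: The receptive field on the input at this output position is [9 3 3]. Elementwise product with the kernel and sum: 9·3 + 3·1 + 3·1.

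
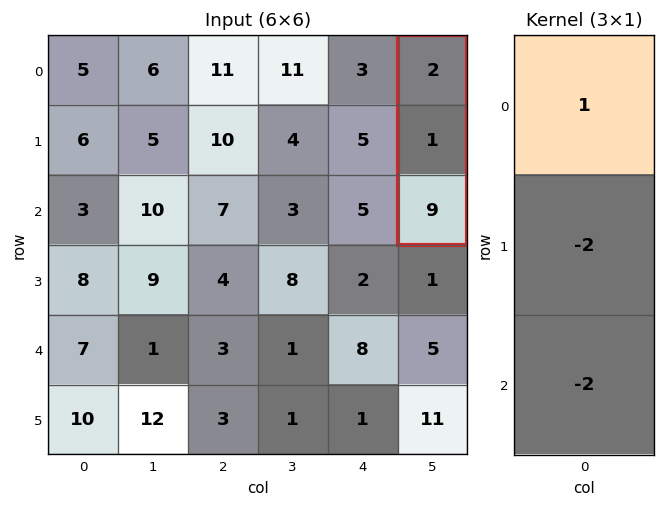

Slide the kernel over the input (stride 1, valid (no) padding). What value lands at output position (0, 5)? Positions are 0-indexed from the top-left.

The receptive field on the input at this output position is [2 / 1 / 9]. Elementwise product with the kernel and sum: 2·1 + 1·-2 + 9·-2.

-18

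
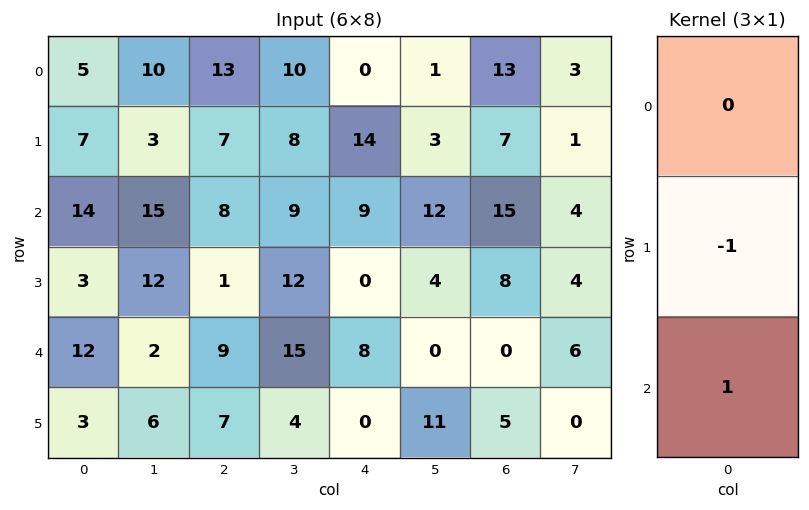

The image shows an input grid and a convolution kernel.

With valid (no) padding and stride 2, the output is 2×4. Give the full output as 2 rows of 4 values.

7 1 -5 8
9 8 8 -8

Output[0,0]: The receptive field on the input at this output position is [5 / 7 / 14]. Elementwise product with the kernel and sum: 7·-1 + 14·1.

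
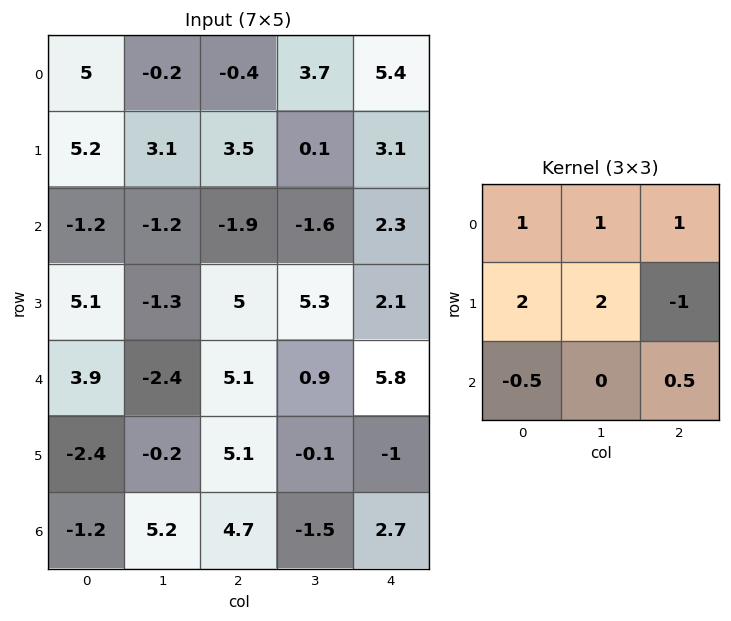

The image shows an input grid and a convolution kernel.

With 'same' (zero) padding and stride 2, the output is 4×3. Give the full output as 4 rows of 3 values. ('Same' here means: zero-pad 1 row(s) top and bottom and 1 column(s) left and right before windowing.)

Output[0,0]: The receptive field on the zero-padded input at this output position is [0 0 0 / 0 5 -0.2 / 0 5.2 3.1]. Elementwise product with the kernel and sum: 0·1 + 0·1 + 0·1 + 0·2 + 5·2 + -0.2·-1 + 0·-0.5 + 3.1·0.5.
Output[0,1]: The receptive field on the zero-padded input at this output position is [0 0 0 / -0.2 -0.4 3.7 / 3.1 3.5 0.1]. Elementwise product with the kernel and sum: 0·1 + 0·1 + 0·1 + -0.2·2 + -0.4·2 + 3.7·-1 + 3.1·-0.5 + 0.1·0.5.

11.75 -6.4 18.15
6.45 5.4 1.95
13.9 13.55 20.85
-10.2 26.1 1.3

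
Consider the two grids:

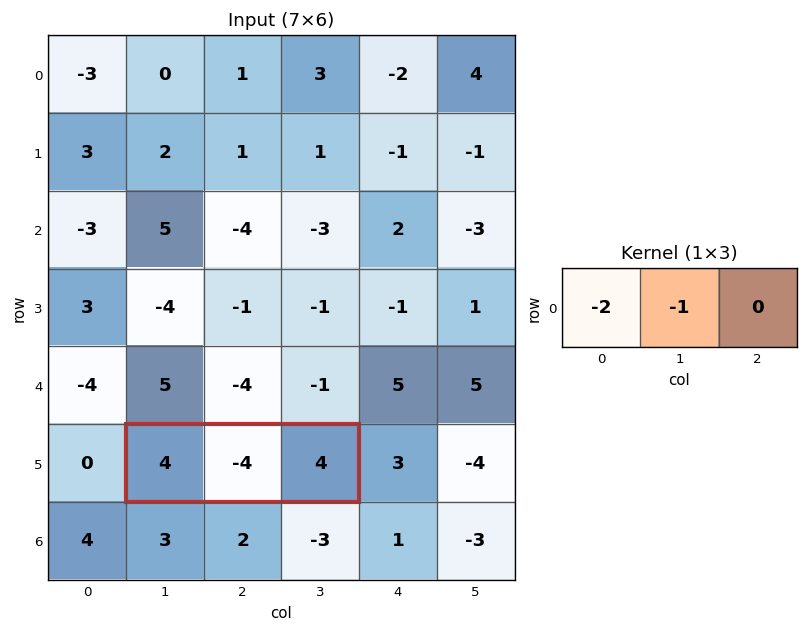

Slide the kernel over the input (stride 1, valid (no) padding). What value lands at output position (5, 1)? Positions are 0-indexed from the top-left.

-4

The receptive field on the input at this output position is [4 -4 4]. Elementwise product with the kernel and sum: 4·-2 + -4·-1.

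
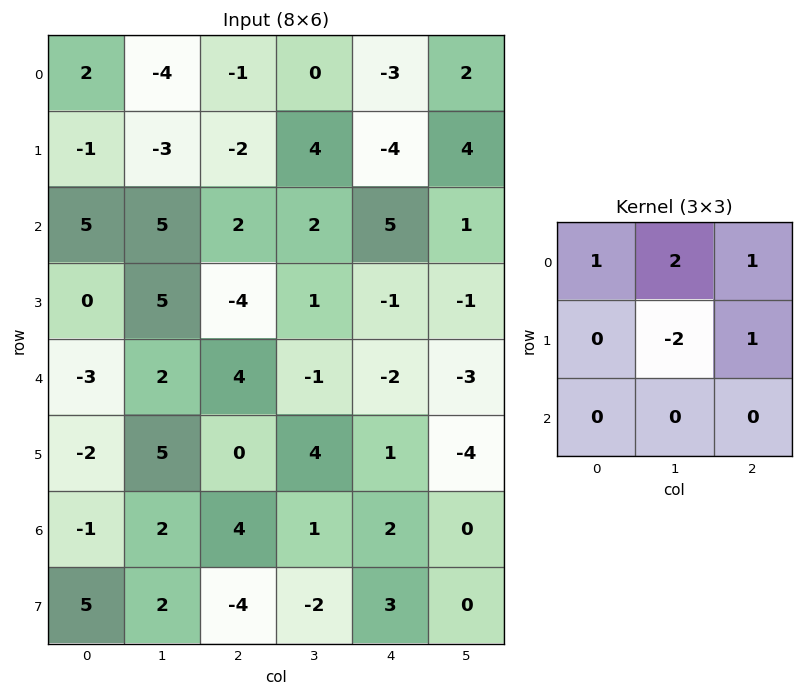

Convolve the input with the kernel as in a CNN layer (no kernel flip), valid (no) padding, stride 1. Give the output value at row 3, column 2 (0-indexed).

-3

The receptive field on the input at this output position is [-4 1 -1 / 4 -1 -2 / 0 4 1]. Elementwise product with the kernel and sum: -4·1 + 1·2 + -1·1 + -1·-2 + -2·1.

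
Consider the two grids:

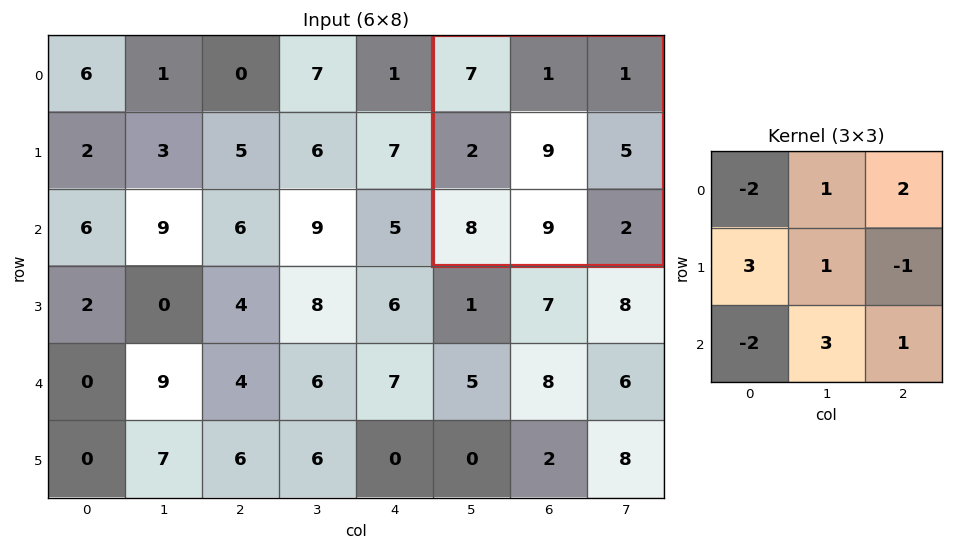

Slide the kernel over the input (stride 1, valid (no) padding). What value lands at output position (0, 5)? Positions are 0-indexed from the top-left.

The receptive field on the input at this output position is [7 1 1 / 2 9 5 / 8 9 2]. Elementwise product with the kernel and sum: 7·-2 + 1·1 + 1·2 + 2·3 + 9·1 + 5·-1 + 8·-2 + 9·3 + 2·1.

12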